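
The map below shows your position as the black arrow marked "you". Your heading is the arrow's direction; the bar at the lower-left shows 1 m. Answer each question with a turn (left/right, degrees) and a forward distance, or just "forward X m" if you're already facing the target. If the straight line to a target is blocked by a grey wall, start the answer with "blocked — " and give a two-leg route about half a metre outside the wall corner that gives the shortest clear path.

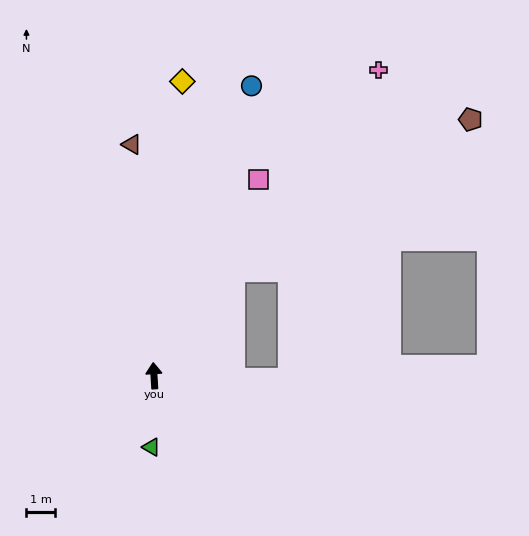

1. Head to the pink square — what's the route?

turn right 32°, forward 7.7 m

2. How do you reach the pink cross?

turn right 40°, forward 13.1 m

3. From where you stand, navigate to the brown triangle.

forward 8.1 m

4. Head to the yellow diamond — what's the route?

turn right 9°, forward 10.2 m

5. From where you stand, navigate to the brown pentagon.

blocked — turn right 40°, forward 4.6 m, then turn right 21°, forward 9.7 m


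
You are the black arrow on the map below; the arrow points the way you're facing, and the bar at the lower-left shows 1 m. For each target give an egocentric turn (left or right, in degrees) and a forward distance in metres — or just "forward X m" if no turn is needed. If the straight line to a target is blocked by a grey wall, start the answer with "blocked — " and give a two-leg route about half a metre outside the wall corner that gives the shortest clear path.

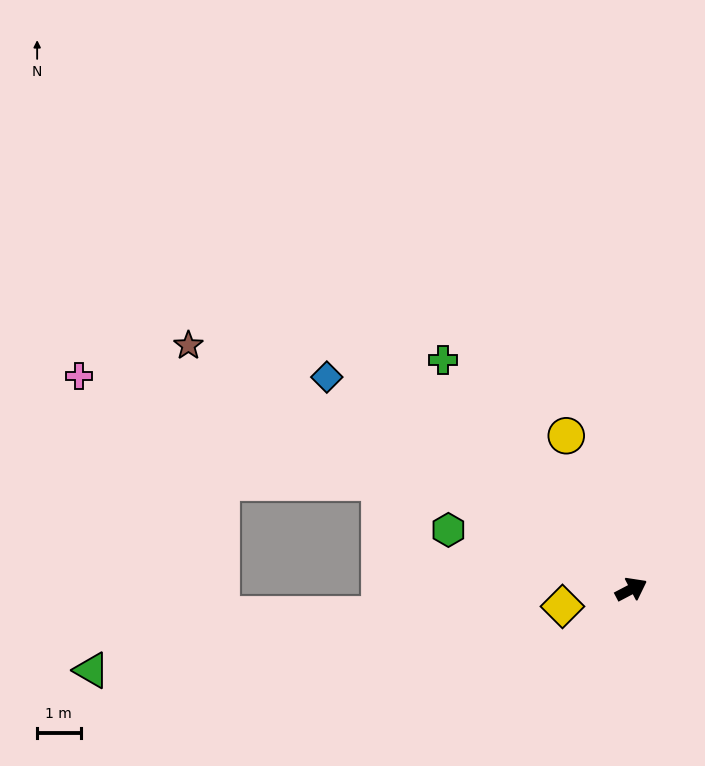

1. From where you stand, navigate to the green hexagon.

turn left 134°, forward 4.4 m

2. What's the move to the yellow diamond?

turn left 166°, forward 1.6 m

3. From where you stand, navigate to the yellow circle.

turn left 85°, forward 3.8 m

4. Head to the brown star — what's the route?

turn left 123°, forward 11.6 m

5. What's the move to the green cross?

turn left 102°, forward 6.8 m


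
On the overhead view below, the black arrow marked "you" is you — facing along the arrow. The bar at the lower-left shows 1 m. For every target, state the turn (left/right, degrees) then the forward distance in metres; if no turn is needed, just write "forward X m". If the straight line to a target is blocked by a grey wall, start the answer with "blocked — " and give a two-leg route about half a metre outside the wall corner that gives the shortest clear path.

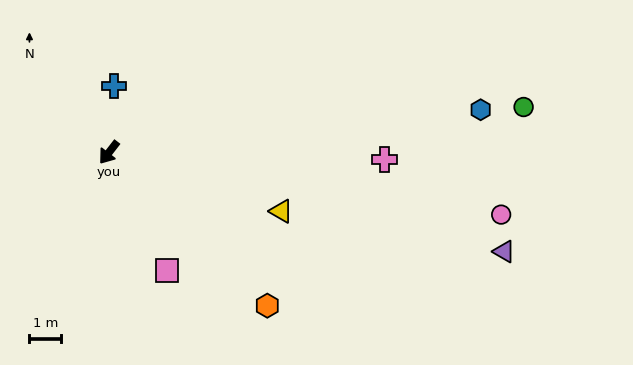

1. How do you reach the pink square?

turn left 64°, forward 4.2 m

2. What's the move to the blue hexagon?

turn left 134°, forward 11.9 m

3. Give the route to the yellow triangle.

turn left 109°, forward 5.8 m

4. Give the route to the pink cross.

turn left 126°, forward 8.7 m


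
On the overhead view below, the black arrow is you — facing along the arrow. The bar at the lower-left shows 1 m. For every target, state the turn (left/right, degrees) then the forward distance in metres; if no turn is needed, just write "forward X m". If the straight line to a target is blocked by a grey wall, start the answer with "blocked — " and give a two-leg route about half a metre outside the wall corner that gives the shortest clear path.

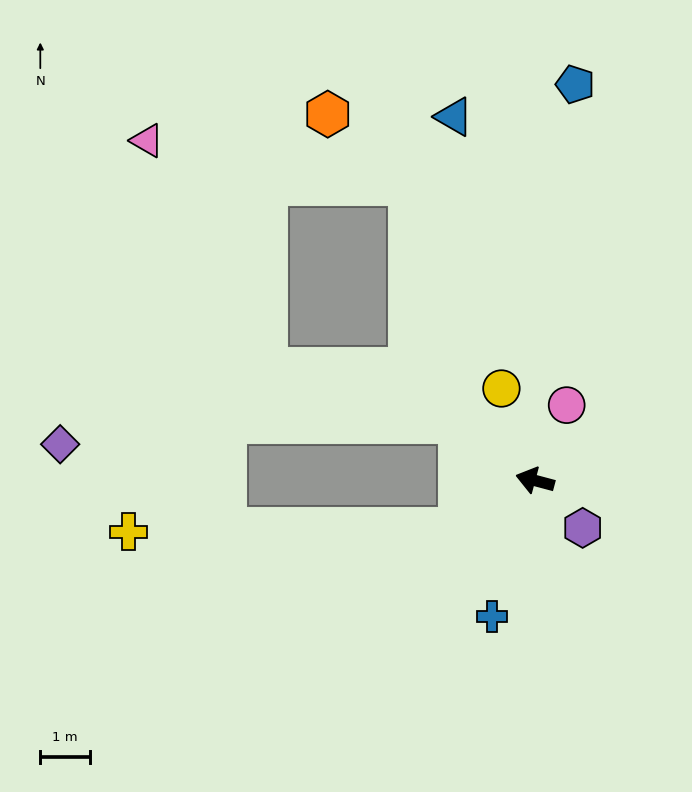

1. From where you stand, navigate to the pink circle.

turn right 98°, forward 1.7 m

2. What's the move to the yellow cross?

blocked — turn left 47°, forward 1.8 m, then turn right 31°, forward 6.7 m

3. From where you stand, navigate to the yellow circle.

turn right 55°, forward 2.0 m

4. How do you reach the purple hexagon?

turn left 150°, forward 1.4 m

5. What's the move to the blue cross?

turn left 87°, forward 2.9 m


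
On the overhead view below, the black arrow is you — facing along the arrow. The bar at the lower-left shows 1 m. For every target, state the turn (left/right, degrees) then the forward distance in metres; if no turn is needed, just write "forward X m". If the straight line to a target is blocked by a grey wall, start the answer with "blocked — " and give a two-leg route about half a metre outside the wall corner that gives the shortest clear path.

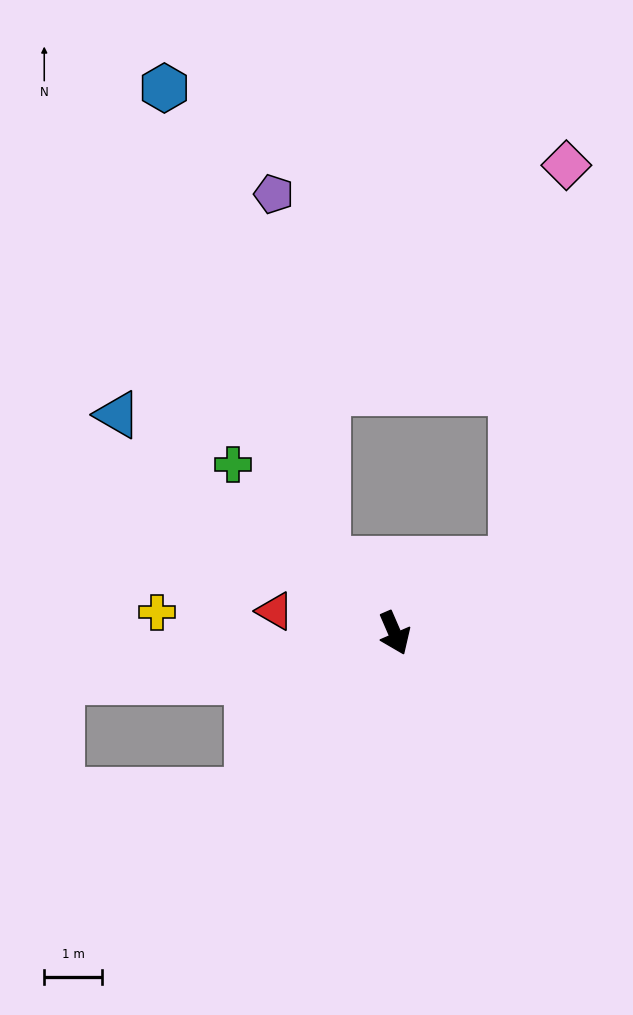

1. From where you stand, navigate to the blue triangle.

turn right 152°, forward 6.1 m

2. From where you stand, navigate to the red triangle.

turn right 124°, forward 2.1 m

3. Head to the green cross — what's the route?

turn right 160°, forward 4.0 m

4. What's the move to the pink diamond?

blocked — turn left 98°, forward 2.4 m, then turn left 51°, forward 6.9 m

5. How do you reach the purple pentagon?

blocked — turn right 160°, forward 1.7 m, then turn right 35°, forward 6.4 m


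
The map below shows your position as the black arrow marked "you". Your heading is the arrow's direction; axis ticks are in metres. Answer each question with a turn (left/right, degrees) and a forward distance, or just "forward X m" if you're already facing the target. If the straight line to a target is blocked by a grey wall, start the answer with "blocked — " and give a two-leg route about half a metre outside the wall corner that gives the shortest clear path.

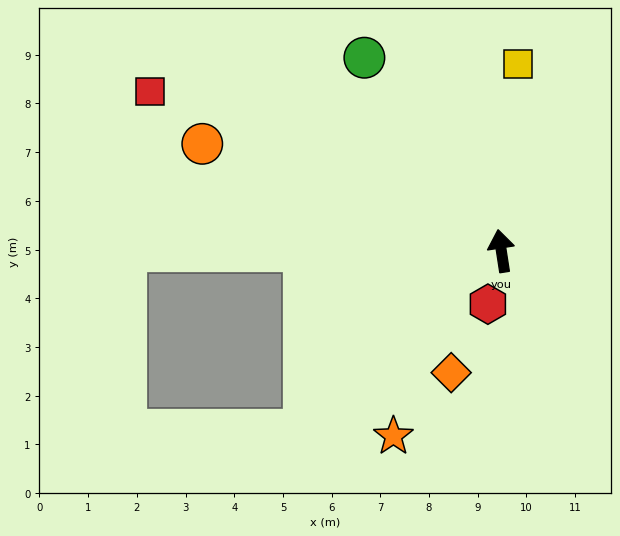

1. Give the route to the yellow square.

turn right 14°, forward 3.8 m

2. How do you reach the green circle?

turn left 27°, forward 4.9 m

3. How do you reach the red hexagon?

turn left 157°, forward 1.1 m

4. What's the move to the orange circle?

turn left 62°, forward 6.5 m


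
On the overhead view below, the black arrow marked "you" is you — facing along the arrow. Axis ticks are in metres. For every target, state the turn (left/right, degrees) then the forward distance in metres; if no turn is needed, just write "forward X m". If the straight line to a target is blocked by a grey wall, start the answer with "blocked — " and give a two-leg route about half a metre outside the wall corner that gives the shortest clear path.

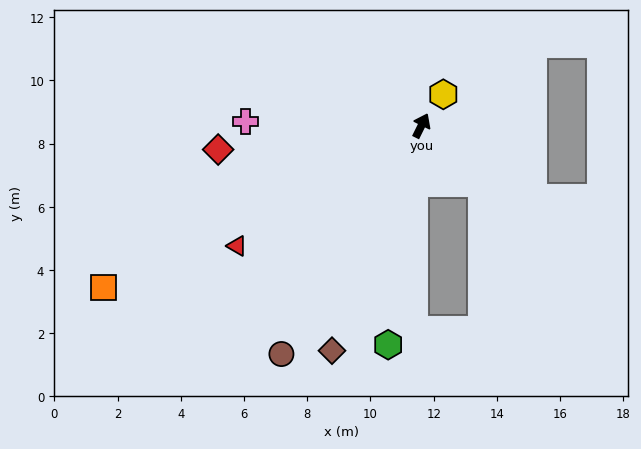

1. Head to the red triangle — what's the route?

turn left 149°, forward 7.0 m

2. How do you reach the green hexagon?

turn right 162°, forward 7.0 m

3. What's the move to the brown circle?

turn left 175°, forward 8.5 m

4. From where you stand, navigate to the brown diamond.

turn right 175°, forward 7.7 m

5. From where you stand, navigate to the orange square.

turn left 143°, forward 11.3 m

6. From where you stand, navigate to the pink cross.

turn left 115°, forward 5.6 m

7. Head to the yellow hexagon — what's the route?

turn right 9°, forward 1.2 m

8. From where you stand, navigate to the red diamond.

turn left 123°, forward 6.5 m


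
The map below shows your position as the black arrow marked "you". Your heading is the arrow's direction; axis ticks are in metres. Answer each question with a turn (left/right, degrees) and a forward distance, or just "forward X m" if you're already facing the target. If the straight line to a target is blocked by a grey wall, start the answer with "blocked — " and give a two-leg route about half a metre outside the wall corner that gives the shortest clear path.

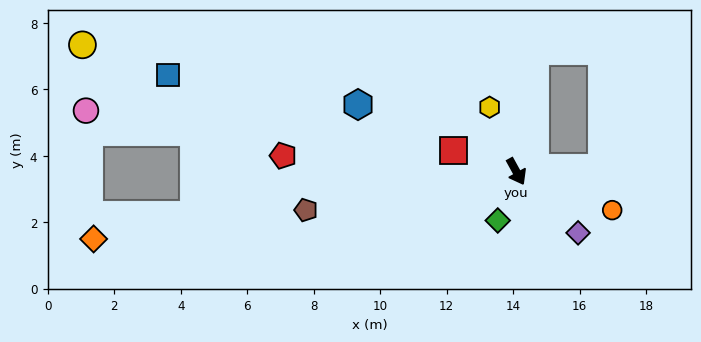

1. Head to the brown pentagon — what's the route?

turn right 108°, forward 6.4 m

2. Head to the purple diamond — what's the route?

turn left 16°, forward 2.6 m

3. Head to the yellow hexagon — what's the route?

turn left 174°, forward 2.1 m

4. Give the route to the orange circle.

turn left 39°, forward 3.1 m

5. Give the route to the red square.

turn right 137°, forward 2.0 m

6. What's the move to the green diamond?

turn right 50°, forward 1.6 m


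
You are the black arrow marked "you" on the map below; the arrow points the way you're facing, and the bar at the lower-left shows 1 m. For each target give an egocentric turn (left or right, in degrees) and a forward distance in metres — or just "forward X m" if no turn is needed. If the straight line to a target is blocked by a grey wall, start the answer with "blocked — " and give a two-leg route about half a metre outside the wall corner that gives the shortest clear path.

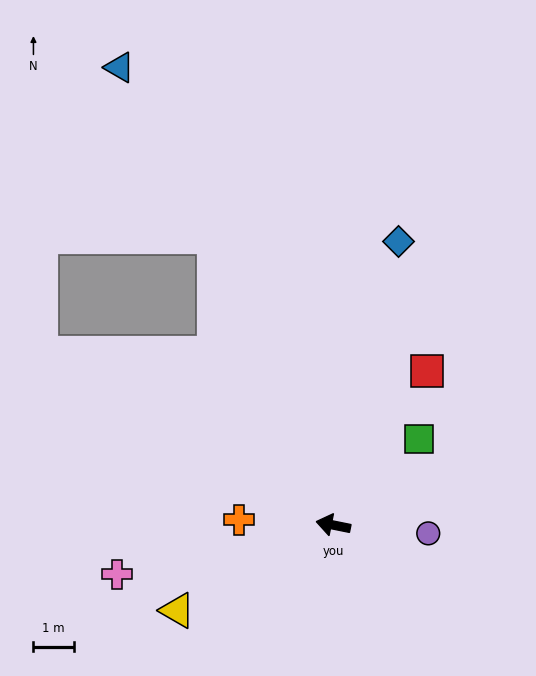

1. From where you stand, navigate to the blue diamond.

turn right 92°, forward 7.2 m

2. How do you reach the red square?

turn right 110°, forward 4.5 m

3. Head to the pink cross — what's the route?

turn left 24°, forward 5.5 m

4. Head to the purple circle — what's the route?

turn right 174°, forward 2.4 m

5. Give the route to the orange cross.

turn left 8°, forward 2.3 m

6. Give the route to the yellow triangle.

turn left 40°, forward 4.4 m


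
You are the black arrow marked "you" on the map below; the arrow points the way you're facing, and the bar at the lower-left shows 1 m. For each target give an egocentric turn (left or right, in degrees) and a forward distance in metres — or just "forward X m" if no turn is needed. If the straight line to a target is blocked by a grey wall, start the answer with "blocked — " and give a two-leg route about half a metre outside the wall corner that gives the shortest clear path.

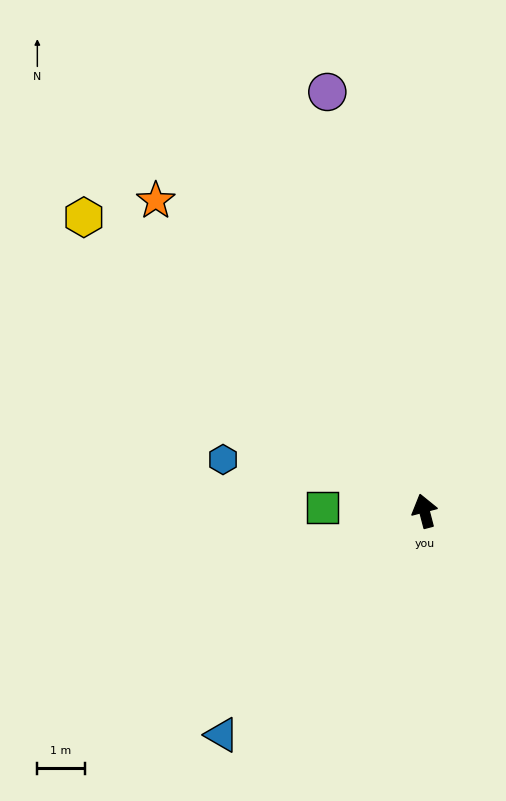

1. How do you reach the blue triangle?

turn left 123°, forward 6.4 m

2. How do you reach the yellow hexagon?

turn left 35°, forward 9.5 m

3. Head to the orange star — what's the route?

turn left 26°, forward 8.6 m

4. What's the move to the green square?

turn left 74°, forward 2.1 m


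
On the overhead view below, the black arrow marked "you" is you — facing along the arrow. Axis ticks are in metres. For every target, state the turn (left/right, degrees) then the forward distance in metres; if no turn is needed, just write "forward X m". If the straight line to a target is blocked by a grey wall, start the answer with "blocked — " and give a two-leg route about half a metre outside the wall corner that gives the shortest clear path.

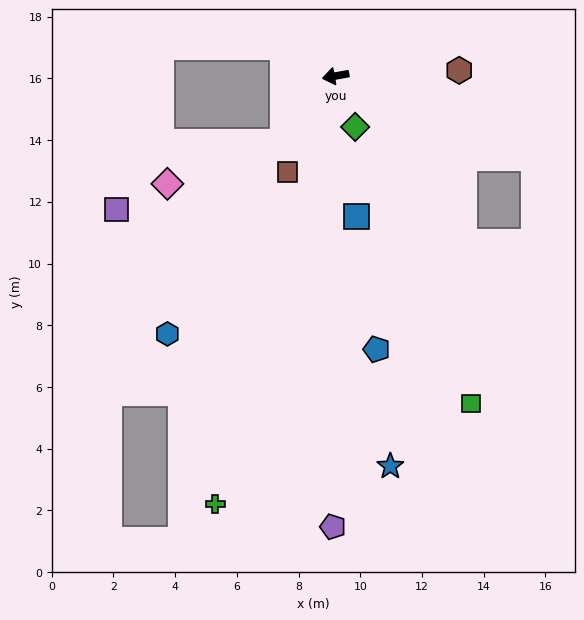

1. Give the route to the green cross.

turn left 64°, forward 14.4 m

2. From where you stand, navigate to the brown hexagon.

turn left 172°, forward 4.0 m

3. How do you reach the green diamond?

turn left 101°, forward 1.8 m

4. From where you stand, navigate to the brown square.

turn left 53°, forward 3.5 m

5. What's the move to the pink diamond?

blocked — turn left 41°, forward 2.7 m, then turn right 31°, forward 4.0 m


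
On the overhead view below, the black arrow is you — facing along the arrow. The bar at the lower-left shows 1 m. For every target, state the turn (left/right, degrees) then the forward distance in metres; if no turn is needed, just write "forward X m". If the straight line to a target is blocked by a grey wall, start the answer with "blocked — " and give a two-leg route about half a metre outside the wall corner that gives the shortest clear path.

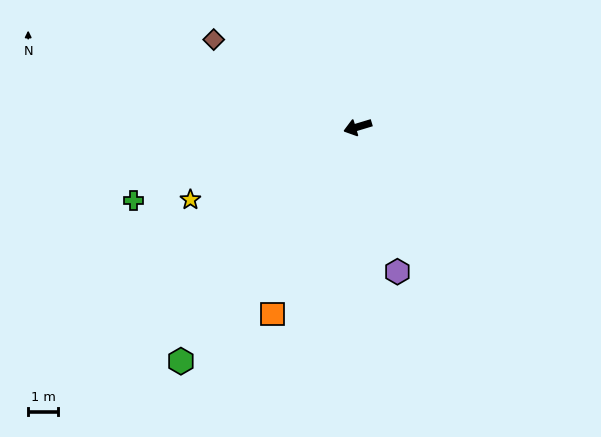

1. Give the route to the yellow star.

turn left 7°, forward 6.1 m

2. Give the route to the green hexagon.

turn left 36°, forward 9.9 m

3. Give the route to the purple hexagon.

turn left 89°, forward 5.0 m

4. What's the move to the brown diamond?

turn right 48°, forward 5.7 m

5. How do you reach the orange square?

turn left 49°, forward 6.9 m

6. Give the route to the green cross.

forward 7.9 m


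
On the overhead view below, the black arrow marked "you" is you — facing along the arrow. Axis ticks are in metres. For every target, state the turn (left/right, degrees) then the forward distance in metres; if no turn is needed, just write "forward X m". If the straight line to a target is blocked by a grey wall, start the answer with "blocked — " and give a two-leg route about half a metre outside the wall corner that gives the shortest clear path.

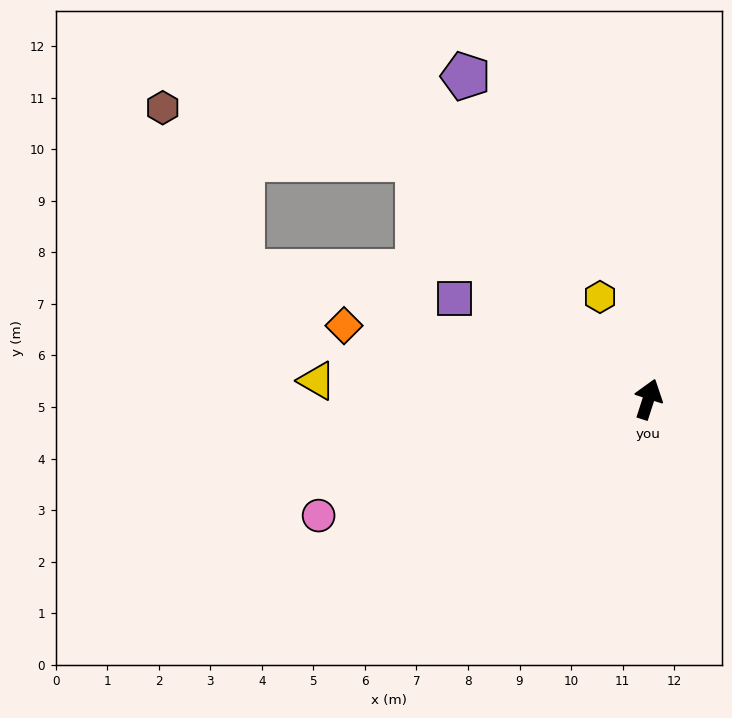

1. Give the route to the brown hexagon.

blocked — turn left 62°, forward 6.5 m, then turn left 34°, forward 5.0 m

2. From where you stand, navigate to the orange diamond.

turn left 94°, forward 6.1 m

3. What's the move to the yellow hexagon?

turn left 43°, forward 2.2 m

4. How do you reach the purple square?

turn left 80°, forward 4.2 m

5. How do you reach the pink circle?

turn left 127°, forward 6.8 m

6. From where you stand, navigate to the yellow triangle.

turn left 105°, forward 6.4 m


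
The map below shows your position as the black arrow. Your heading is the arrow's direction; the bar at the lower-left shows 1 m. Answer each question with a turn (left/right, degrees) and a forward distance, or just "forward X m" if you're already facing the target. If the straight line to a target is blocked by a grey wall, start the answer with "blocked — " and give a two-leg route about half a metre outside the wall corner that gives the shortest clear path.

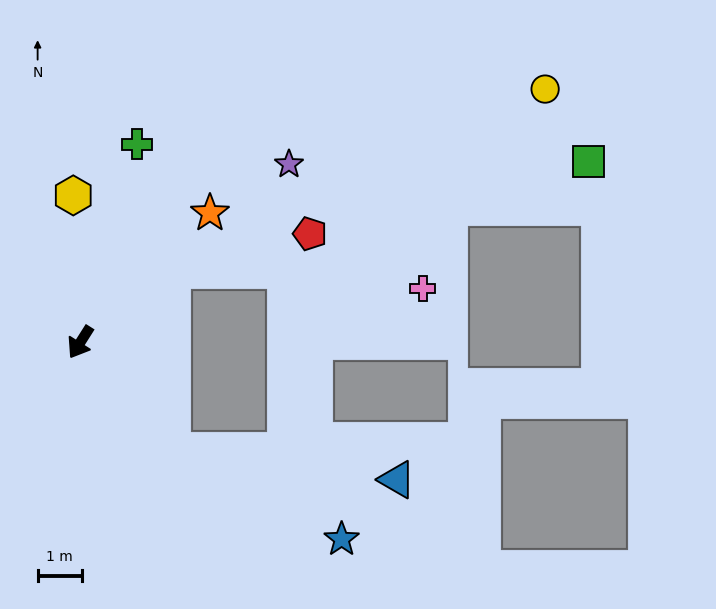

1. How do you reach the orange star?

turn left 167°, forward 4.1 m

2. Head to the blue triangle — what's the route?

blocked — turn left 73°, forward 3.2 m, then turn left 42°, forward 5.1 m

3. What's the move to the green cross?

turn right 164°, forward 4.7 m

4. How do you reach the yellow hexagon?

turn right 145°, forward 3.3 m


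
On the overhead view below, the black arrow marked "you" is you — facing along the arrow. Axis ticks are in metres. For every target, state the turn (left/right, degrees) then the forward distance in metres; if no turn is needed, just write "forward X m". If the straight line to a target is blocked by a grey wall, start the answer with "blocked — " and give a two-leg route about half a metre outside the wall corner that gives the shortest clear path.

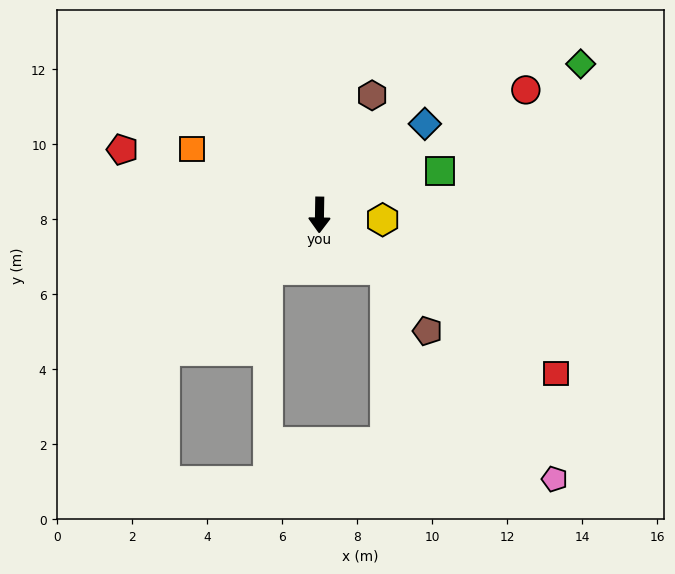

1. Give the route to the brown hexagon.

turn left 157°, forward 3.5 m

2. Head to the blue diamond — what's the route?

turn left 132°, forward 3.7 m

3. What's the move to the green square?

turn left 111°, forward 3.4 m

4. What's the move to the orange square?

turn right 116°, forward 3.8 m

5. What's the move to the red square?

turn left 57°, forward 7.6 m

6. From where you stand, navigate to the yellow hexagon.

turn left 87°, forward 1.7 m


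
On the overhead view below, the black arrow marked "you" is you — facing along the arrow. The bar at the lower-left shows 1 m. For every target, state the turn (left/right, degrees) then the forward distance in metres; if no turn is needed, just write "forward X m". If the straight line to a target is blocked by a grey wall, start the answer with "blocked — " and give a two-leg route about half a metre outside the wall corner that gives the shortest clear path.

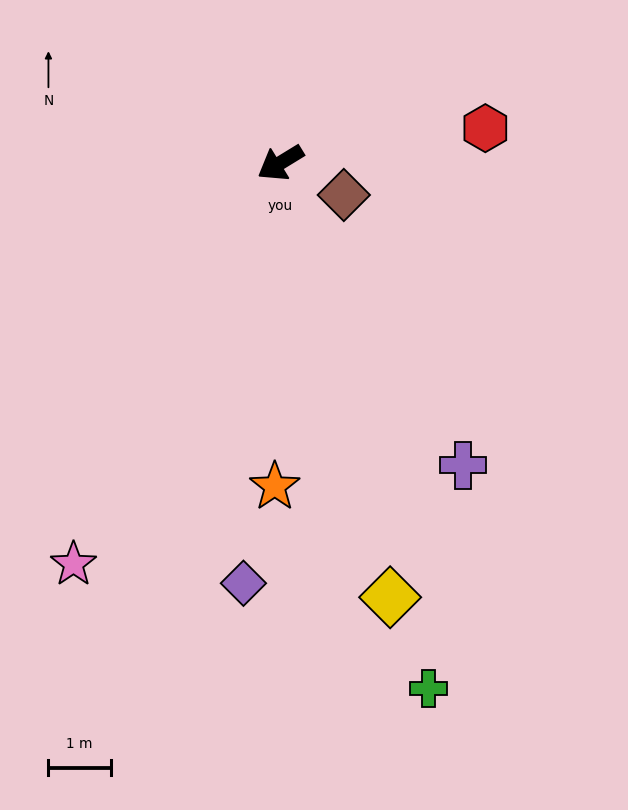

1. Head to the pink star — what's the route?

turn left 31°, forward 7.2 m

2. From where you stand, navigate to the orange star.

turn left 58°, forward 5.2 m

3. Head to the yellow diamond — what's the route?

turn left 73°, forward 7.2 m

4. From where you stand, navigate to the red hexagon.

turn left 158°, forward 3.3 m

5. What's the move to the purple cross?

turn left 90°, forward 5.7 m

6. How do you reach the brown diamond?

turn left 122°, forward 1.1 m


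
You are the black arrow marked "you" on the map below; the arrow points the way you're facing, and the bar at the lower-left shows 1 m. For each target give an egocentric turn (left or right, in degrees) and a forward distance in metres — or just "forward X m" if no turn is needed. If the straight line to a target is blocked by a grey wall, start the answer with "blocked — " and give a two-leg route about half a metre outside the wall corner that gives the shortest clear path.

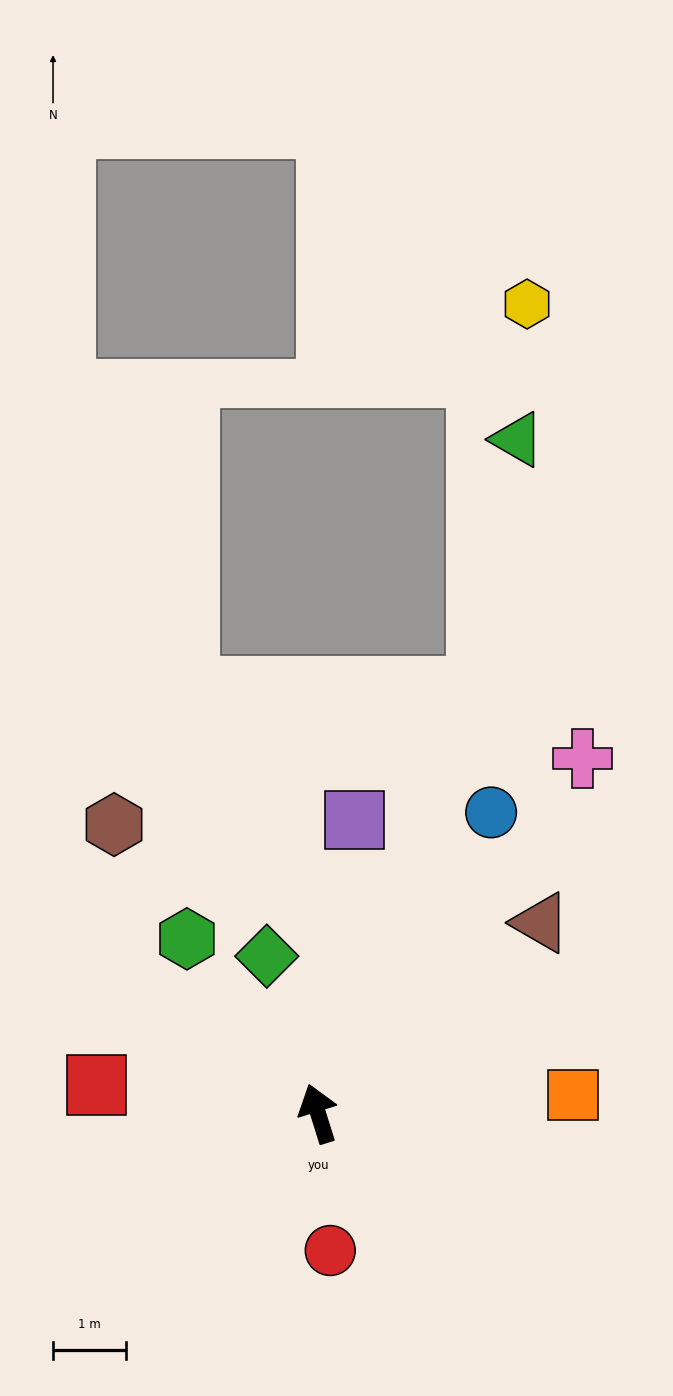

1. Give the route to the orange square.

turn right 103°, forward 3.5 m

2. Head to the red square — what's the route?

turn left 65°, forward 3.1 m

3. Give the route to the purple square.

turn right 24°, forward 4.1 m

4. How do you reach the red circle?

turn left 168°, forward 1.9 m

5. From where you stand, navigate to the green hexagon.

turn left 20°, forward 3.0 m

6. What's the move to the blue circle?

turn right 47°, forward 4.8 m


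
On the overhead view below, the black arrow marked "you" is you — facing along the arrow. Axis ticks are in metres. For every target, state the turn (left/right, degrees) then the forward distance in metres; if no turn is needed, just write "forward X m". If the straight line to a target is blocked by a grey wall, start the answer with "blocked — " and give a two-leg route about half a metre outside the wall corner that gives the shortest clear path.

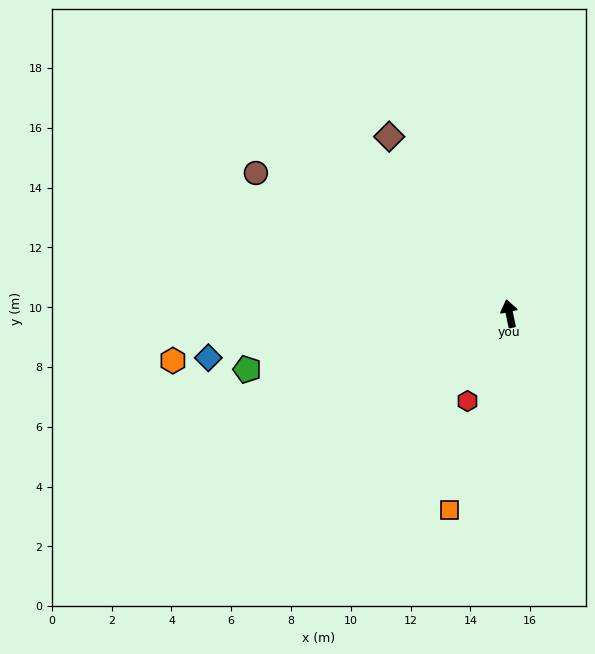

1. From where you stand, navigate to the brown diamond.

turn left 22°, forward 7.2 m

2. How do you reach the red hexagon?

turn left 142°, forward 3.2 m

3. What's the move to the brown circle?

turn left 49°, forward 9.7 m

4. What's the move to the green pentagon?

turn left 90°, forward 9.0 m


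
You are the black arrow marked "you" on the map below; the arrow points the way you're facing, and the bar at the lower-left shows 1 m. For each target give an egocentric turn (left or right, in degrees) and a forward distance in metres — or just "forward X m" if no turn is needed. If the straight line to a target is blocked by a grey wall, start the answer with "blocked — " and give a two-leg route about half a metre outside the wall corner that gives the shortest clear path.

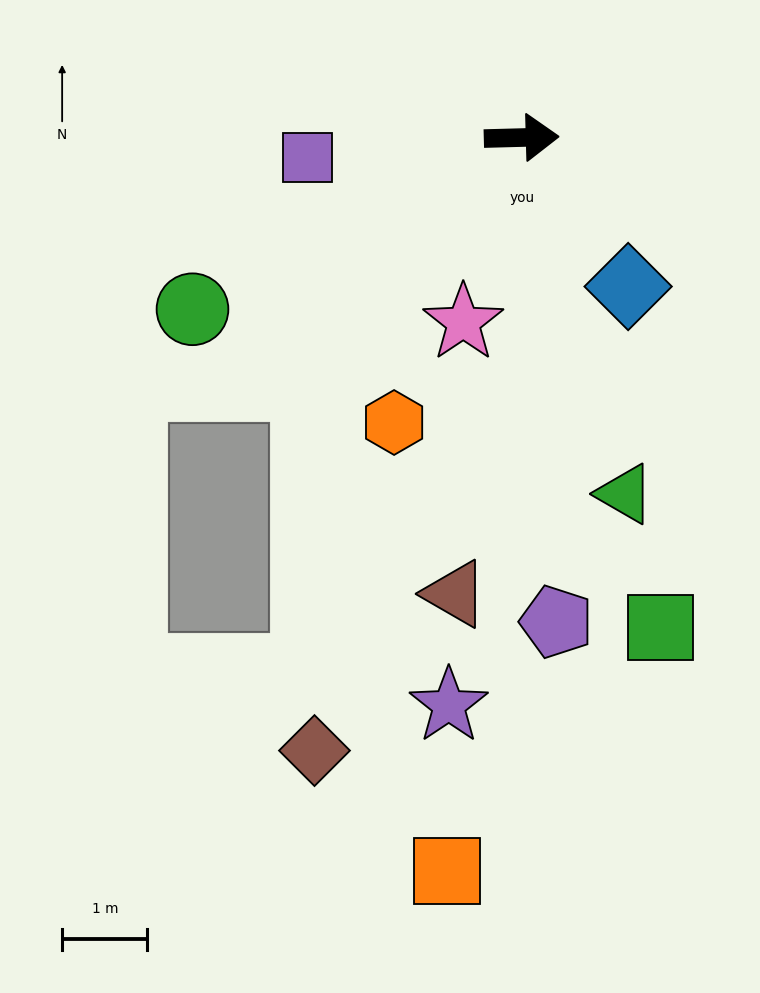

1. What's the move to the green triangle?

turn right 75°, forward 4.4 m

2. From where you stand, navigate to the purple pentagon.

turn right 87°, forward 5.7 m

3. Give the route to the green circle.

turn right 154°, forward 4.4 m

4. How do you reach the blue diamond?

turn right 56°, forward 2.1 m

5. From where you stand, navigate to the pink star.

turn right 109°, forward 2.3 m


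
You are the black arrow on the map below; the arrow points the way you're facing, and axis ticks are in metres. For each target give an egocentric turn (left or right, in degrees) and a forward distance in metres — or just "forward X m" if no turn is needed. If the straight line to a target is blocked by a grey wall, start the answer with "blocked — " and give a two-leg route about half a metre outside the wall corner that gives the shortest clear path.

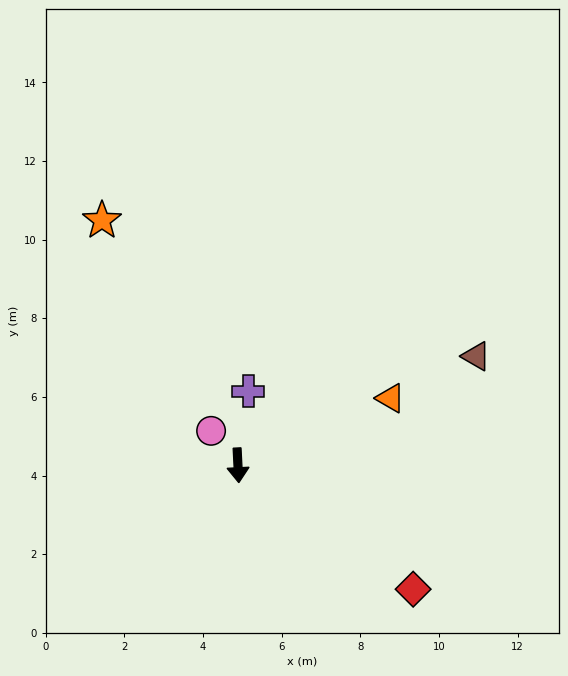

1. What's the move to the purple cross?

turn left 169°, forward 1.9 m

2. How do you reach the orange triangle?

turn left 111°, forward 4.2 m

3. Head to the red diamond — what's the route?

turn left 52°, forward 5.5 m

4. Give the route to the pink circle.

turn right 145°, forward 1.1 m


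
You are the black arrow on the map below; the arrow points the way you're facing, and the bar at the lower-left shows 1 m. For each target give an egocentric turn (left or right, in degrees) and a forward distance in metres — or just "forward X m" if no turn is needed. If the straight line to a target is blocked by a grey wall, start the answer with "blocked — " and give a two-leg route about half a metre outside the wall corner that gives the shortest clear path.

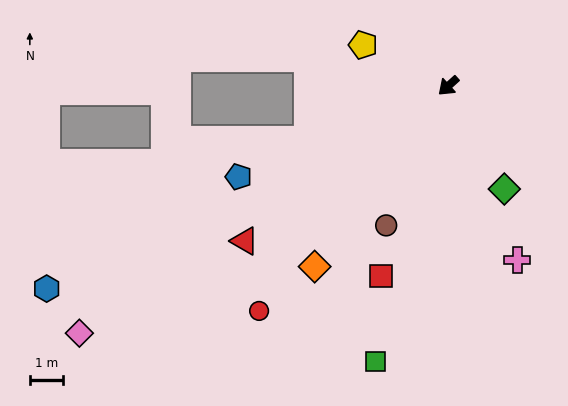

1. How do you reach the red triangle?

turn right 5°, forward 7.6 m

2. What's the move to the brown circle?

turn left 24°, forward 4.5 m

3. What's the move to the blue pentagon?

turn right 19°, forward 6.8 m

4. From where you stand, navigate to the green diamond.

turn left 76°, forward 3.5 m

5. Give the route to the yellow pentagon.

turn right 68°, forward 2.8 m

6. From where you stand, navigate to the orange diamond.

turn left 11°, forward 6.7 m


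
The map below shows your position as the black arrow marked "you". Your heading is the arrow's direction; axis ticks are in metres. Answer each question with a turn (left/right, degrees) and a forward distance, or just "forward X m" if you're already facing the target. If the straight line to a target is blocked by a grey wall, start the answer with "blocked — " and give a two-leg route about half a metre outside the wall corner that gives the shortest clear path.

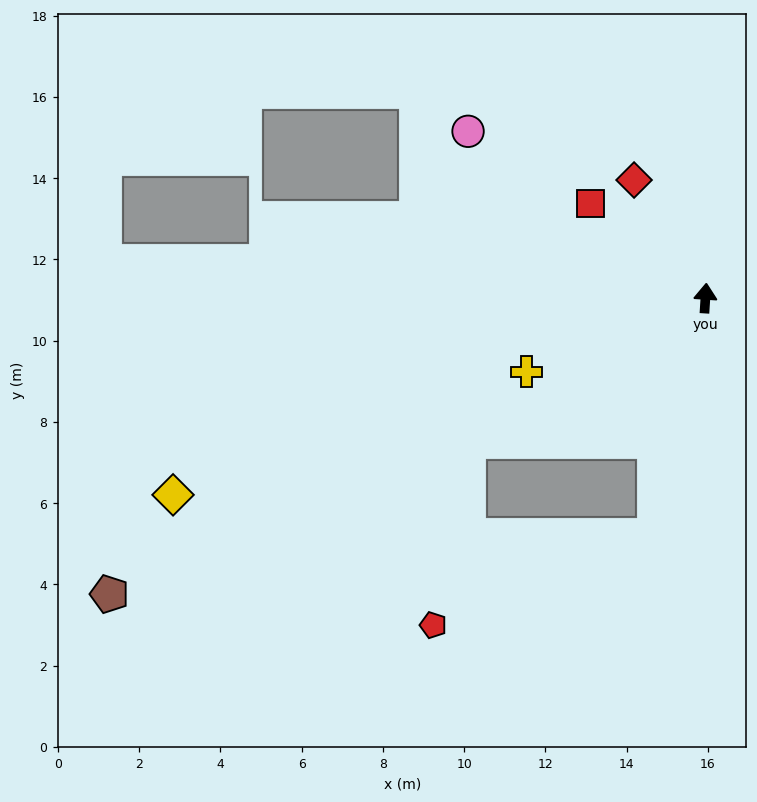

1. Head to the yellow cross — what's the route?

turn left 116°, forward 4.8 m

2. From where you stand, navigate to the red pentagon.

blocked — turn left 125°, forward 6.8 m, then turn left 48°, forward 4.6 m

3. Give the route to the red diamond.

turn left 35°, forward 3.4 m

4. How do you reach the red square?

turn left 54°, forward 3.7 m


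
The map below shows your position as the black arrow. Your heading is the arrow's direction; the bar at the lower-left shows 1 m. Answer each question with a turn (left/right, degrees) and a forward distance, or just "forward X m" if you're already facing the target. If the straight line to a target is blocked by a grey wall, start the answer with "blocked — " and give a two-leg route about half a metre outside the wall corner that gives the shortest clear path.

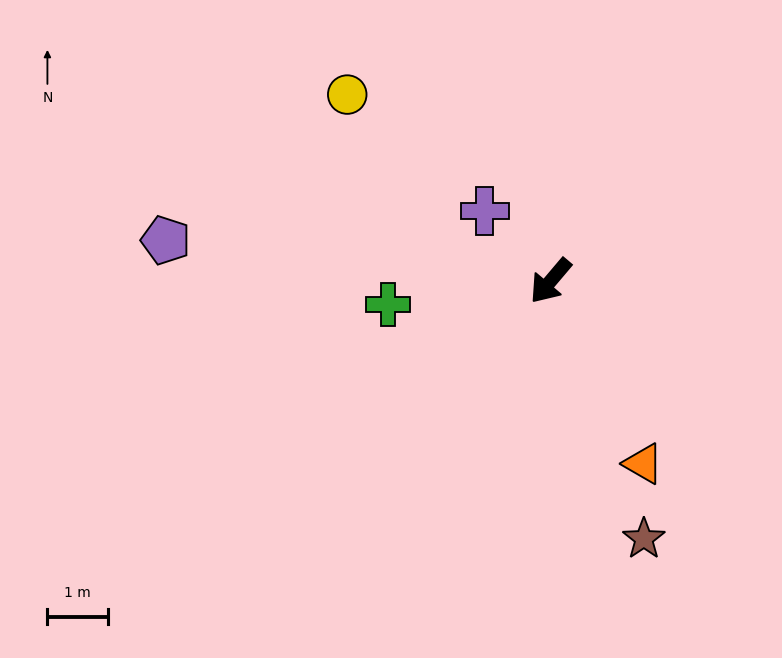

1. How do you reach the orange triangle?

turn left 67°, forward 3.4 m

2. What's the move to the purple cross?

turn right 97°, forward 1.6 m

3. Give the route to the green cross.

turn right 42°, forward 2.7 m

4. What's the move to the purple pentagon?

turn right 56°, forward 6.4 m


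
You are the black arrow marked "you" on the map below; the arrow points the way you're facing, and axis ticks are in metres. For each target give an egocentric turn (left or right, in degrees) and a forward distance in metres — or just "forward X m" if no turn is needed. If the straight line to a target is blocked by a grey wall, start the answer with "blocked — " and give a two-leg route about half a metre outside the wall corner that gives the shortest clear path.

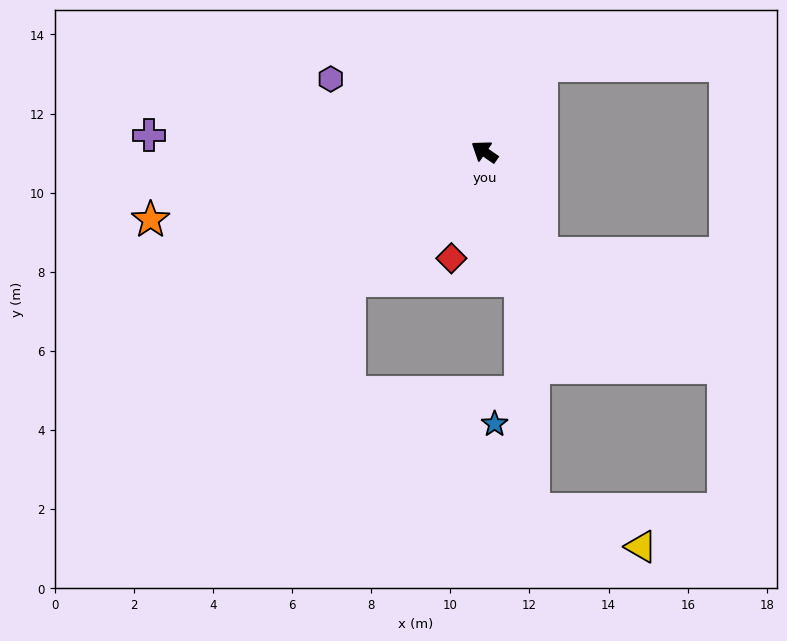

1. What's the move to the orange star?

turn left 46°, forward 8.6 m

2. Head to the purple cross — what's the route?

turn left 32°, forward 8.5 m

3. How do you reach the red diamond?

turn left 108°, forward 2.8 m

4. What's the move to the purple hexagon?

turn left 9°, forward 4.3 m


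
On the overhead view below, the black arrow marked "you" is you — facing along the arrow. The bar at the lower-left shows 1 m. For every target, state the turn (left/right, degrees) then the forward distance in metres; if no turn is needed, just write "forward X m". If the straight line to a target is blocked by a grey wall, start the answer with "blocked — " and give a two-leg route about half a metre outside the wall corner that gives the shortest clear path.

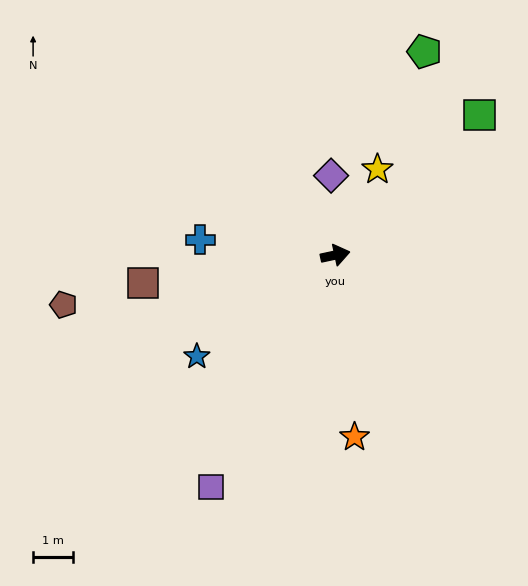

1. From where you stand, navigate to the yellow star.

turn left 52°, forward 2.4 m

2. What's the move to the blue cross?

turn left 161°, forward 3.4 m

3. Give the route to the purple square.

turn right 130°, forward 6.6 m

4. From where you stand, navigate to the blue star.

turn right 156°, forward 4.3 m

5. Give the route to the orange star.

turn right 96°, forward 4.6 m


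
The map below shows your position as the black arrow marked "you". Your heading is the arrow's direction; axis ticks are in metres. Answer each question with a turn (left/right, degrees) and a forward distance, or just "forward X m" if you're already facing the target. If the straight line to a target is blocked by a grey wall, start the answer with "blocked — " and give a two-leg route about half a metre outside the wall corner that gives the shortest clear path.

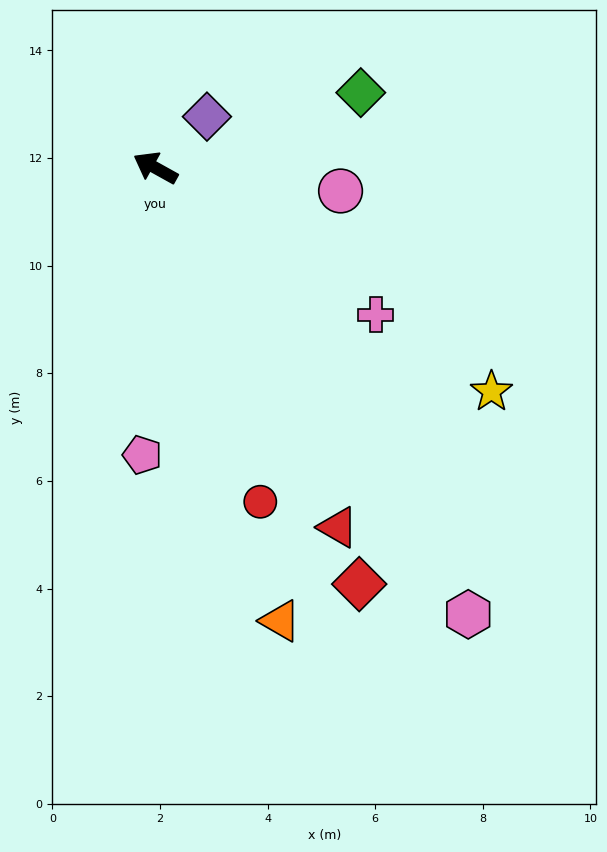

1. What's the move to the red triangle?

turn left 146°, forward 7.5 m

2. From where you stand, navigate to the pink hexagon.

turn left 154°, forward 10.1 m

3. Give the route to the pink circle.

turn right 158°, forward 3.5 m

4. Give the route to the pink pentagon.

turn left 116°, forward 5.3 m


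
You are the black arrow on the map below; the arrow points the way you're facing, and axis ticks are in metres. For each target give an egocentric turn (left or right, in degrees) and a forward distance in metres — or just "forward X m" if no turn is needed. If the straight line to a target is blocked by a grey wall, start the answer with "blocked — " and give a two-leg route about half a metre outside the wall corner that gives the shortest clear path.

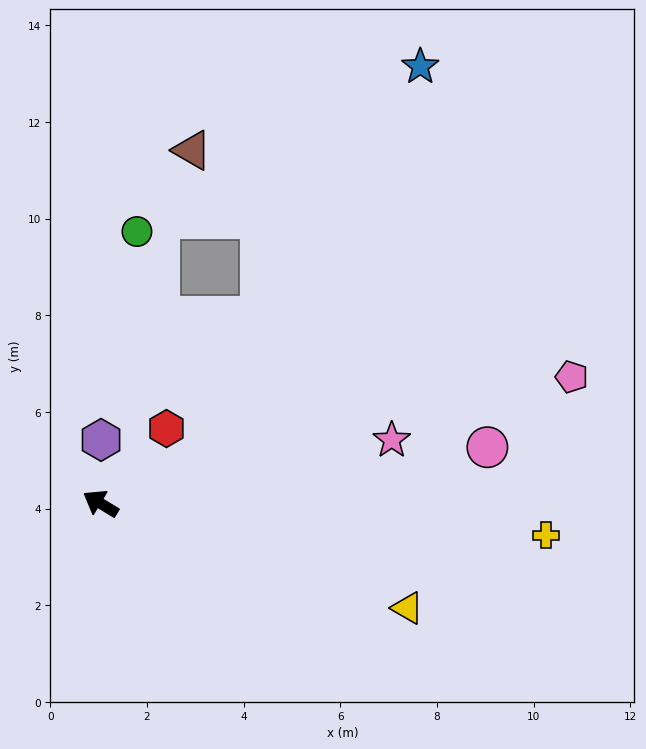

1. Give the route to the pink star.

turn right 137°, forward 6.2 m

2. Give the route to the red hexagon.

turn right 100°, forward 2.1 m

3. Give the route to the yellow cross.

turn right 153°, forward 9.2 m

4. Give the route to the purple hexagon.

turn right 59°, forward 1.3 m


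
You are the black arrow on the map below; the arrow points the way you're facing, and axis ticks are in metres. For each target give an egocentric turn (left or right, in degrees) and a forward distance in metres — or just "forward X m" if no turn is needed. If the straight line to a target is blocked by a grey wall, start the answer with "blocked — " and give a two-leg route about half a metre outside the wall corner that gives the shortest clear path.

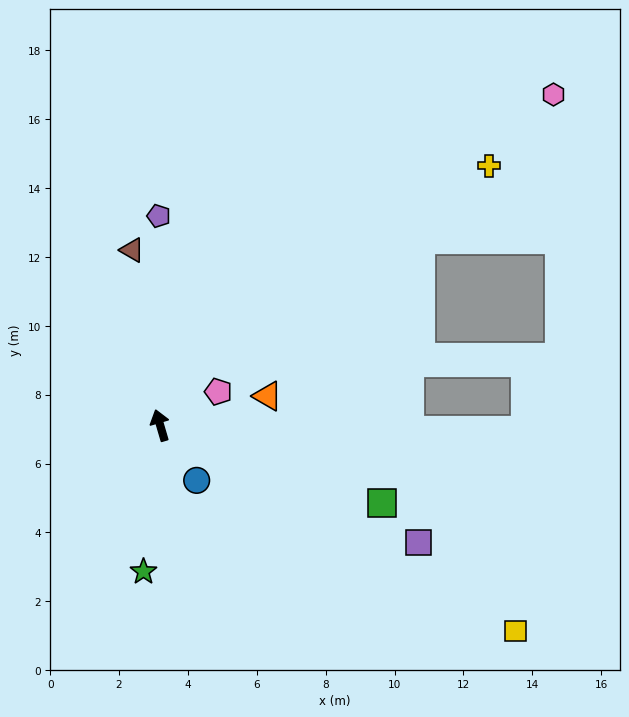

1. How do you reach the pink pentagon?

turn right 76°, forward 1.9 m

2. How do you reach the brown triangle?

turn right 7°, forward 5.2 m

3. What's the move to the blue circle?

turn right 163°, forward 1.9 m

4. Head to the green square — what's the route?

turn right 126°, forward 6.8 m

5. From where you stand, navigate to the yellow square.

turn right 136°, forward 11.9 m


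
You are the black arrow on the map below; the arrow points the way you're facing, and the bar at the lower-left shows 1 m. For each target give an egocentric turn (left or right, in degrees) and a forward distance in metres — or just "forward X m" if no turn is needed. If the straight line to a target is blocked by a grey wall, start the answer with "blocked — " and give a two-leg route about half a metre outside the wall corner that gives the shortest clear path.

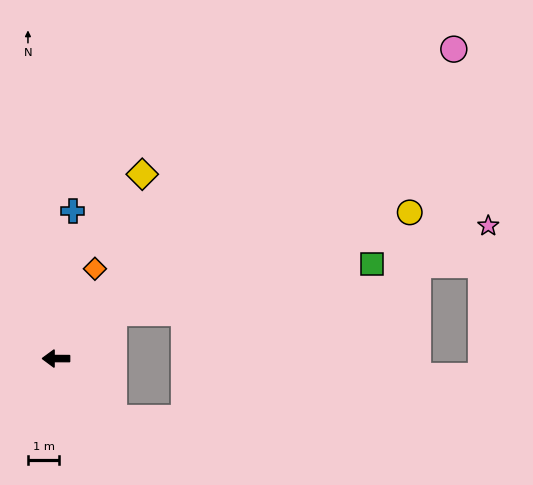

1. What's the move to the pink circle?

turn right 142°, forward 16.1 m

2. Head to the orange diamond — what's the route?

turn right 113°, forward 3.1 m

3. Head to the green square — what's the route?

blocked — turn right 142°, forward 2.3 m, then turn right 27°, forward 8.4 m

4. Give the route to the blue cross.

turn right 96°, forward 4.7 m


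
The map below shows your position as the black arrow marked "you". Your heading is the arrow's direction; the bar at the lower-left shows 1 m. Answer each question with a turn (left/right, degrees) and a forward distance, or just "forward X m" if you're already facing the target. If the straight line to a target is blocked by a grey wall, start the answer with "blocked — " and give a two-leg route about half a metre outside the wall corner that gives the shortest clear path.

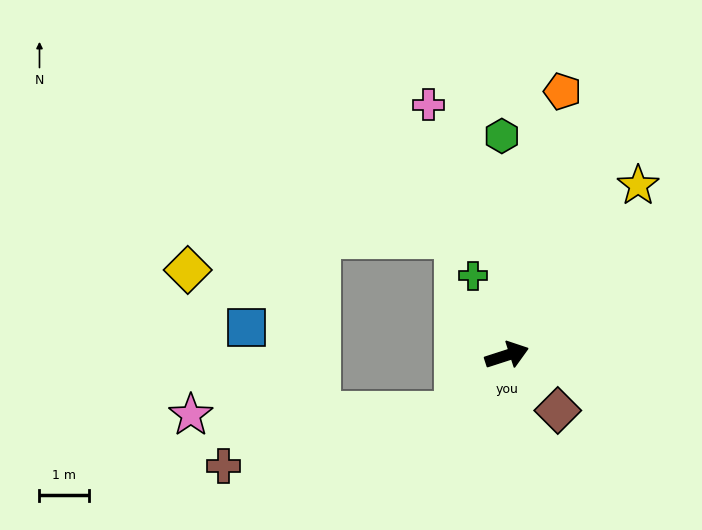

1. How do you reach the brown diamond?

turn right 65°, forward 1.5 m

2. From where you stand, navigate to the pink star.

blocked — turn right 150°, forward 1.6 m, then turn right 47°, forward 5.4 m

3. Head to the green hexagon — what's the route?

turn left 73°, forward 4.5 m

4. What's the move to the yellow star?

turn left 34°, forward 4.4 m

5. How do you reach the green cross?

turn left 95°, forward 1.8 m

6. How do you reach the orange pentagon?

turn left 60°, forward 5.5 m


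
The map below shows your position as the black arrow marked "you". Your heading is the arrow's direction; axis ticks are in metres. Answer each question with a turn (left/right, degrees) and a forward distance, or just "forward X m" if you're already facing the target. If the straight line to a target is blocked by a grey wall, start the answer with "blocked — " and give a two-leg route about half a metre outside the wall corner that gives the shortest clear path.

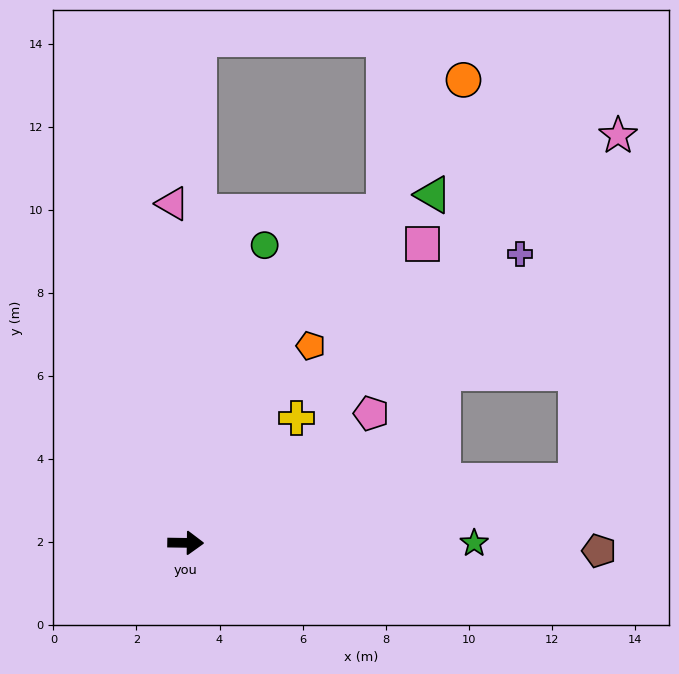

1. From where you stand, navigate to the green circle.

turn left 76°, forward 7.4 m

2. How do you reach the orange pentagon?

turn left 58°, forward 5.6 m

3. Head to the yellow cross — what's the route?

turn left 49°, forward 4.0 m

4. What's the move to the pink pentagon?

turn left 36°, forward 5.4 m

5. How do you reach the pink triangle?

turn left 93°, forward 8.2 m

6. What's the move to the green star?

forward 6.9 m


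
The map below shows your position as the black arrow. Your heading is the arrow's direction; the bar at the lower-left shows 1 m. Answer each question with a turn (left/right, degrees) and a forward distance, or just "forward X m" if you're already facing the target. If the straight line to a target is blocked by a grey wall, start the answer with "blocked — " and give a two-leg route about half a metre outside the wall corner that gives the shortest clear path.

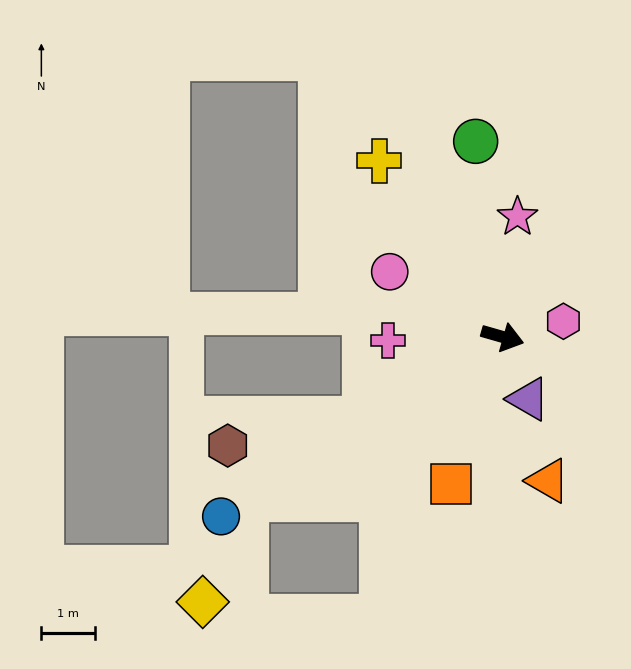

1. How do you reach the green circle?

turn left 114°, forward 3.7 m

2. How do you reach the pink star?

turn left 99°, forward 2.3 m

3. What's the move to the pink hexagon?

turn left 30°, forward 1.2 m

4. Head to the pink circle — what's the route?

turn left 166°, forward 2.4 m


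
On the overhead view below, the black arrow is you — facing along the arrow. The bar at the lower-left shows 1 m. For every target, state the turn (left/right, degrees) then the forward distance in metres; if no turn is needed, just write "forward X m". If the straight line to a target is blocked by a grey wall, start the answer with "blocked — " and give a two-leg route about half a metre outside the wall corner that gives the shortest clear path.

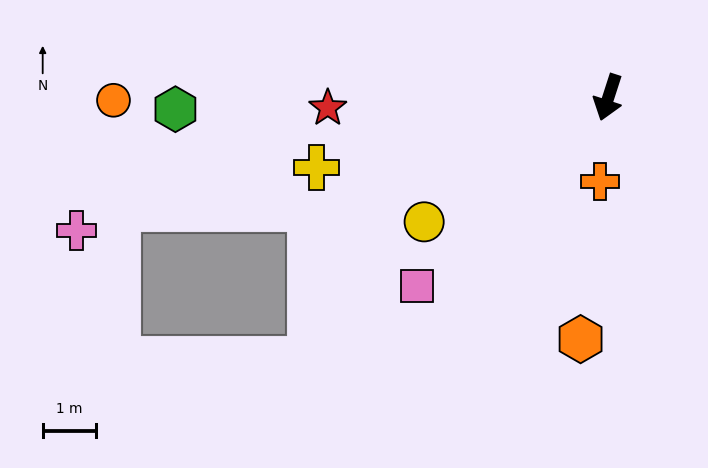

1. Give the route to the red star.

turn right 70°, forward 5.3 m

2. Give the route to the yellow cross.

turn right 59°, forward 5.7 m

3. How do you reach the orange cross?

turn left 12°, forward 1.6 m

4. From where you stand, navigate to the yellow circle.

turn right 38°, forward 4.2 m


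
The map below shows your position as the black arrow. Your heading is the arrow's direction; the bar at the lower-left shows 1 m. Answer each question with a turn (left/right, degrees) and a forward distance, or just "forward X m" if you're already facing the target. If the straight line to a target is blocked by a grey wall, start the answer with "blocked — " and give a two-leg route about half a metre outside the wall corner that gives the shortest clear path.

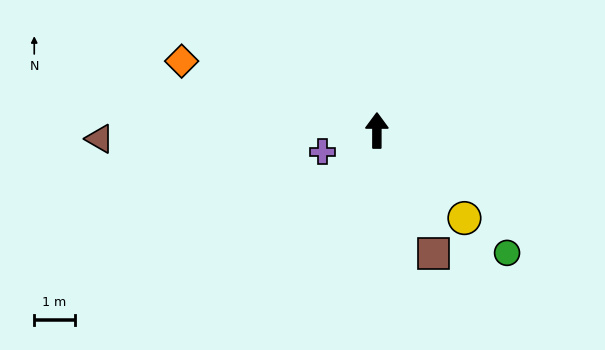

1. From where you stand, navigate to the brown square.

turn right 155°, forward 3.4 m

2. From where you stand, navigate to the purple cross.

turn left 111°, forward 1.5 m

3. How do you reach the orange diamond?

turn left 71°, forward 5.1 m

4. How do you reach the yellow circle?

turn right 135°, forward 3.1 m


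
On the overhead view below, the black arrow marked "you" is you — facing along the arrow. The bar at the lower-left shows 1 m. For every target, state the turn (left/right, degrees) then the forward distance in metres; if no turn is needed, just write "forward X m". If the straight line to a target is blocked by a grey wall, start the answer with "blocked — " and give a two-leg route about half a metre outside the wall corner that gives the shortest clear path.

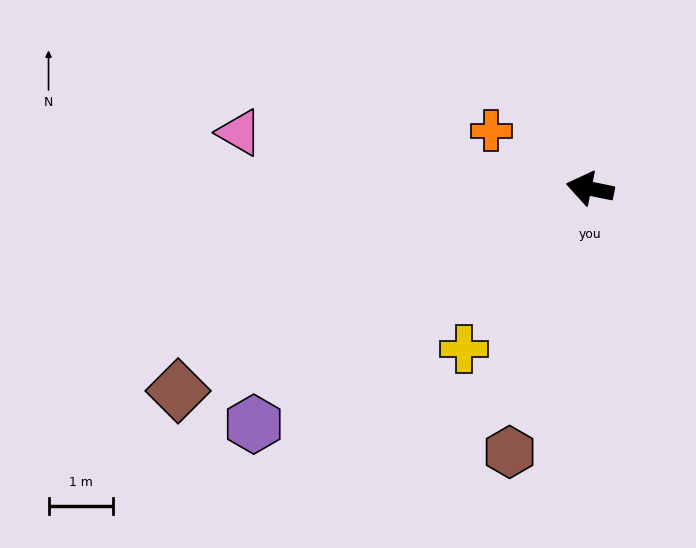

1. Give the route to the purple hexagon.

turn left 46°, forward 6.4 m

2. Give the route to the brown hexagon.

turn left 84°, forward 4.3 m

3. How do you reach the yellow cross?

turn left 63°, forward 3.2 m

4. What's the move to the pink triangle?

turn left 2°, forward 5.5 m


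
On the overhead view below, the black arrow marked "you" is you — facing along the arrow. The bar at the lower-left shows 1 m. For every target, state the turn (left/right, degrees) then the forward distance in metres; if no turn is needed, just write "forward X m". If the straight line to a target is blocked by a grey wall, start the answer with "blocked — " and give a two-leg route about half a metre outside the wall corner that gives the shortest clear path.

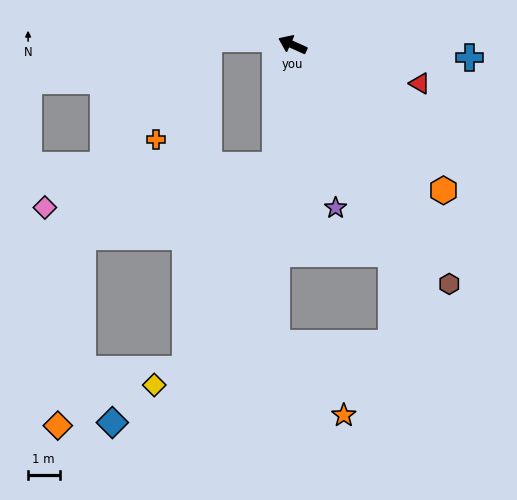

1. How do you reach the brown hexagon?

turn left 148°, forward 9.1 m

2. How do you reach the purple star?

turn left 129°, forward 5.4 m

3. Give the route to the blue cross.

turn right 160°, forward 5.7 m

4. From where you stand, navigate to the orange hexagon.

turn left 160°, forward 6.7 m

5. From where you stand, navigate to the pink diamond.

blocked — turn left 106°, forward 3.9 m, then turn right 71°, forward 7.4 m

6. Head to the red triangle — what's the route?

turn right 173°, forward 4.2 m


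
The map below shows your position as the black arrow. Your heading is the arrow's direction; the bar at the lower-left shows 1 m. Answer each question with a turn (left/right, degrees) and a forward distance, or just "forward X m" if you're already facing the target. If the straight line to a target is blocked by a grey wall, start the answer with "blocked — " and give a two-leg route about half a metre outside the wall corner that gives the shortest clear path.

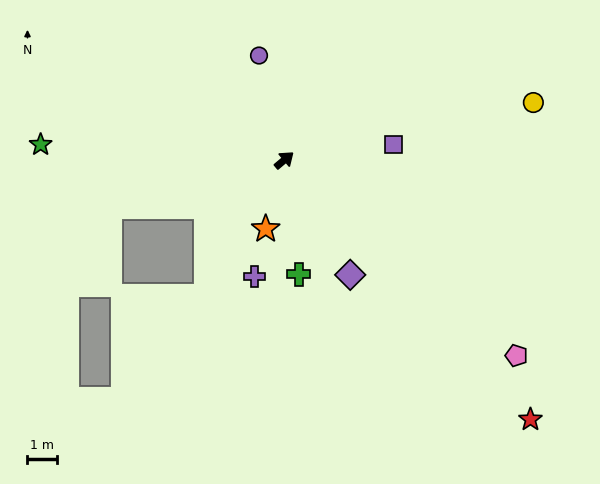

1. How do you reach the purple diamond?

turn right 100°, forward 4.5 m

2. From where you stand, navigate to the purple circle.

turn left 64°, forward 3.7 m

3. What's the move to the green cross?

turn right 123°, forward 3.9 m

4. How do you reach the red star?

turn right 87°, forward 12.2 m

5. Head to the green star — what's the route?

turn left 136°, forward 8.4 m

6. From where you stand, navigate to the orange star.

turn right 145°, forward 2.4 m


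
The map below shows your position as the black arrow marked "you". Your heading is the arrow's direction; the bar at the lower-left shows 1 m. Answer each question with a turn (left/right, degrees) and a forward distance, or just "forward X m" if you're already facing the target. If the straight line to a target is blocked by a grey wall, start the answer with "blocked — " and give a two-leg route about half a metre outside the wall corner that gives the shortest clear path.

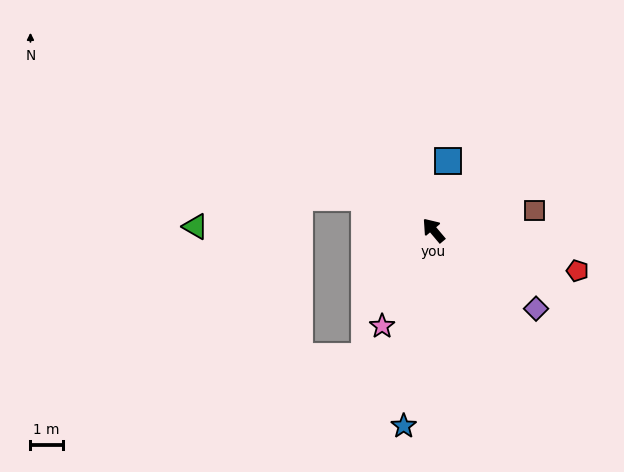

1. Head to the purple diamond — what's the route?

turn right 168°, forward 4.0 m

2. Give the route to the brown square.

turn right 119°, forward 3.2 m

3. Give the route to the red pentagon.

turn right 146°, forward 4.6 m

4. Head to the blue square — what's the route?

turn right 52°, forward 2.2 m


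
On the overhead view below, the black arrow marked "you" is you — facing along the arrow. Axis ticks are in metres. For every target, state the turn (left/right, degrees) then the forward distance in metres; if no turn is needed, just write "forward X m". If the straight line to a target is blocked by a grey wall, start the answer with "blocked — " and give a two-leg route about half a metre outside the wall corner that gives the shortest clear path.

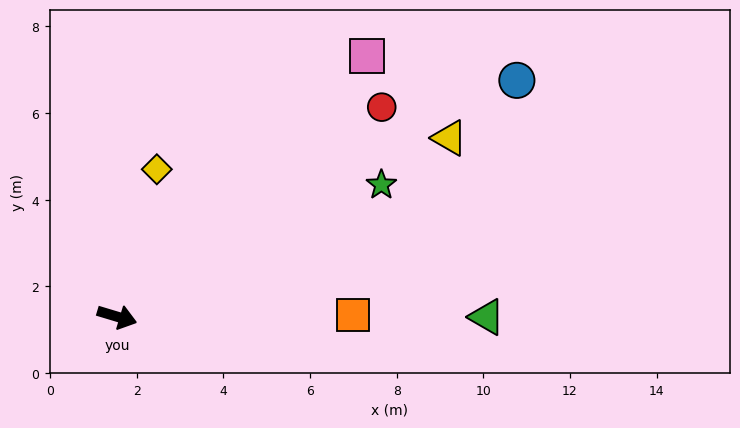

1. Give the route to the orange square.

turn left 17°, forward 5.4 m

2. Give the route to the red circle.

turn left 55°, forward 7.8 m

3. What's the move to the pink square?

turn left 63°, forward 8.3 m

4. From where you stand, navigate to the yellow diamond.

turn left 92°, forward 3.5 m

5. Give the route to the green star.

turn left 43°, forward 6.8 m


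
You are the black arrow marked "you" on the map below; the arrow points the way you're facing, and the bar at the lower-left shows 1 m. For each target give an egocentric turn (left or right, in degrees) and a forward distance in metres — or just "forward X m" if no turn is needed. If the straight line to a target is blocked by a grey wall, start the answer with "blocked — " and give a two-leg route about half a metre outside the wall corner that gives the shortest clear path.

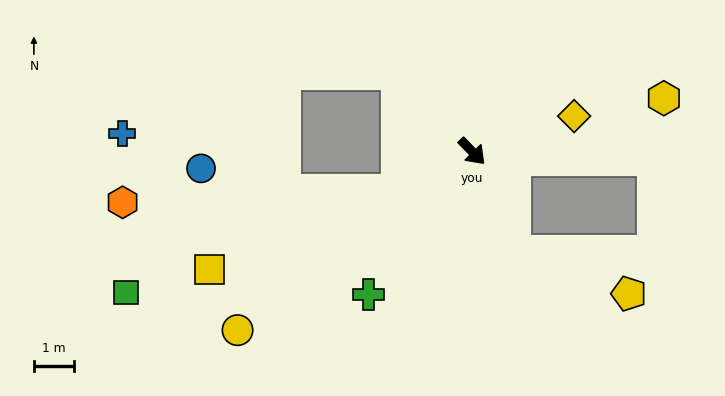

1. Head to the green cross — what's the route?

turn right 80°, forward 4.4 m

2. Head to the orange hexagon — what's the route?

blocked — turn right 106°, forward 2.1 m, then turn right 26°, forward 6.9 m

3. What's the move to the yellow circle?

turn right 97°, forward 7.4 m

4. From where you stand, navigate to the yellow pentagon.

blocked — turn right 21°, forward 2.7 m, then turn left 47°, forward 3.0 m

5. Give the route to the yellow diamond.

turn left 65°, forward 2.7 m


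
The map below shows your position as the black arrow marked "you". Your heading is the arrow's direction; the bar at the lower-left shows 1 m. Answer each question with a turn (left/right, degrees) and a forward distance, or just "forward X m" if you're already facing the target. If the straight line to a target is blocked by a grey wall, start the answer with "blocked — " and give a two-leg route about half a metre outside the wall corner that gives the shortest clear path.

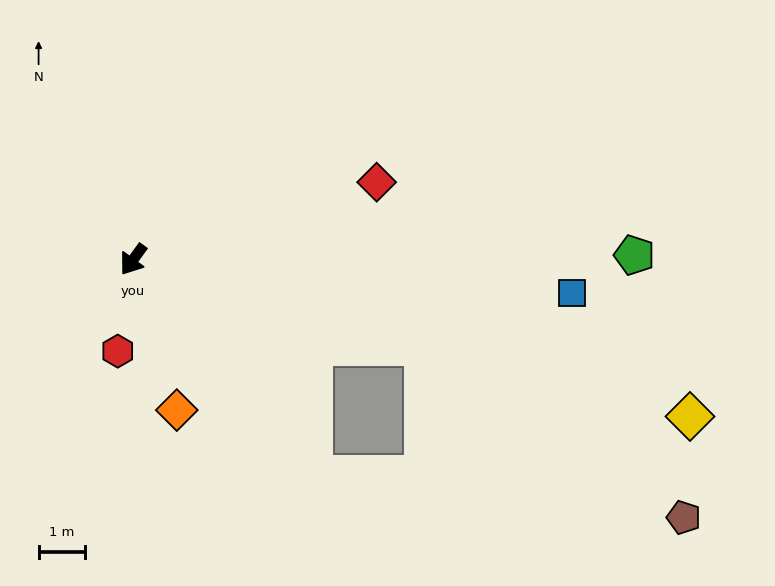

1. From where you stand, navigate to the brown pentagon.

blocked — turn left 109°, forward 6.5 m, then turn right 16°, forward 6.7 m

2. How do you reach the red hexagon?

turn left 26°, forward 2.0 m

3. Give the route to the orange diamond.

turn left 52°, forward 3.4 m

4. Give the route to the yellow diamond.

turn left 110°, forward 12.4 m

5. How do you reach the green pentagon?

turn left 127°, forward 10.7 m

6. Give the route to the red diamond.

turn left 144°, forward 5.5 m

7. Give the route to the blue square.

turn left 122°, forward 9.4 m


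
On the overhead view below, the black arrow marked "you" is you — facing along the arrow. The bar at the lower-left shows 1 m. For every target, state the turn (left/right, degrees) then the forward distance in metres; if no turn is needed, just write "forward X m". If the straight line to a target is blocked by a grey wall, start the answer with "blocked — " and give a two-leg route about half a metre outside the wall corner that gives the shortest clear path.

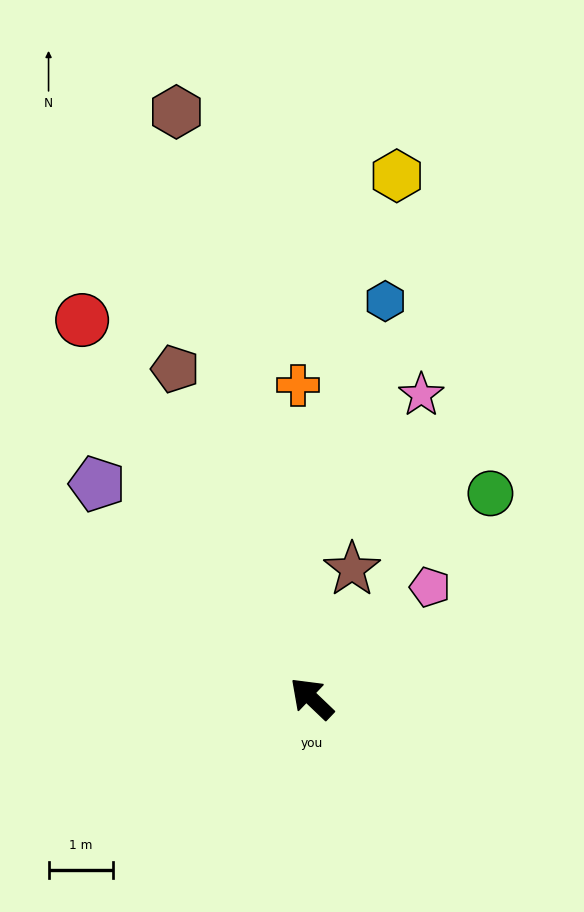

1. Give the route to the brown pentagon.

turn right 24°, forward 5.5 m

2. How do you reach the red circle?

turn right 15°, forward 6.8 m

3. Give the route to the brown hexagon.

turn right 33°, forward 9.3 m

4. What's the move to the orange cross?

turn right 44°, forward 4.8 m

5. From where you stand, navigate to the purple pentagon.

forward 4.7 m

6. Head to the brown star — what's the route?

turn right 64°, forward 2.1 m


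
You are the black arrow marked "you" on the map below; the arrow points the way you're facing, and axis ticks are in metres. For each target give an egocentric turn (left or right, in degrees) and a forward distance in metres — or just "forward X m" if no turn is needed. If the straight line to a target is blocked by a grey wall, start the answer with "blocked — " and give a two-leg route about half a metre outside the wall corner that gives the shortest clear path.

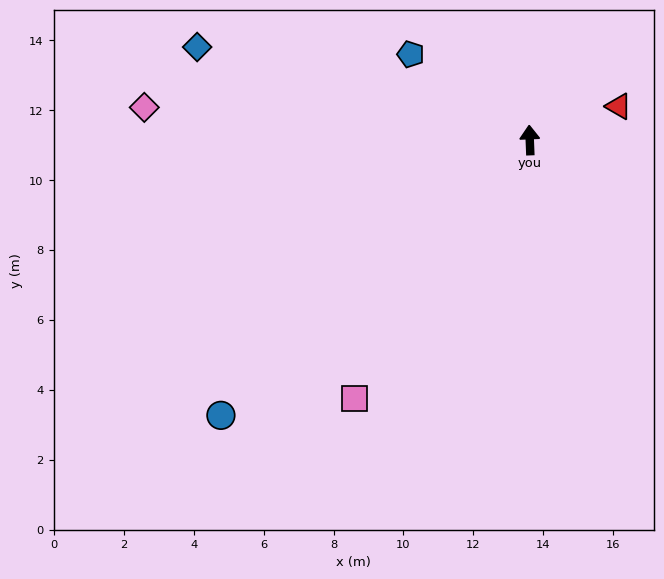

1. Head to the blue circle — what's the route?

turn left 129°, forward 11.8 m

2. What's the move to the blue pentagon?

turn left 52°, forward 4.2 m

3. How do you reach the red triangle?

turn right 72°, forward 2.7 m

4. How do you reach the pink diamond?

turn left 83°, forward 11.1 m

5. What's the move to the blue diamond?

turn left 72°, forward 9.9 m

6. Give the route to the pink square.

turn left 144°, forward 8.9 m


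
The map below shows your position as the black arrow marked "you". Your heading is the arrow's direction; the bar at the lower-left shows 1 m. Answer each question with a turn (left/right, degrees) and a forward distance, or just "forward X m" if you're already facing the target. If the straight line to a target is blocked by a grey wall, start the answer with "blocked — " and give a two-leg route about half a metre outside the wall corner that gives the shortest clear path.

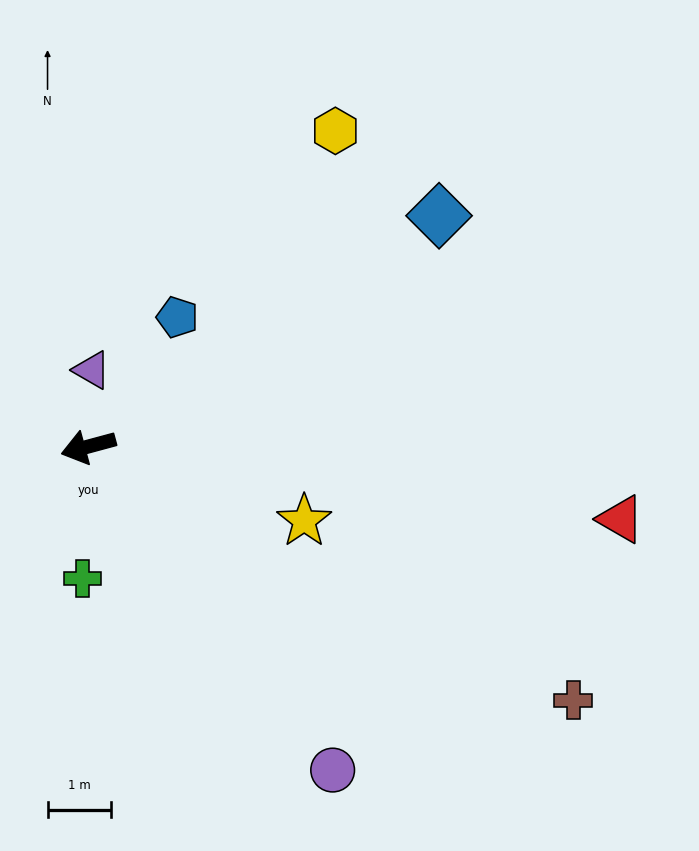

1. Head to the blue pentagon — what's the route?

turn right 140°, forward 2.5 m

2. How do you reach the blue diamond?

turn right 162°, forward 6.6 m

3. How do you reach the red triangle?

turn left 157°, forward 8.5 m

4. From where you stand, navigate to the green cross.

turn left 72°, forward 2.1 m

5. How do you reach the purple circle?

turn left 112°, forward 6.4 m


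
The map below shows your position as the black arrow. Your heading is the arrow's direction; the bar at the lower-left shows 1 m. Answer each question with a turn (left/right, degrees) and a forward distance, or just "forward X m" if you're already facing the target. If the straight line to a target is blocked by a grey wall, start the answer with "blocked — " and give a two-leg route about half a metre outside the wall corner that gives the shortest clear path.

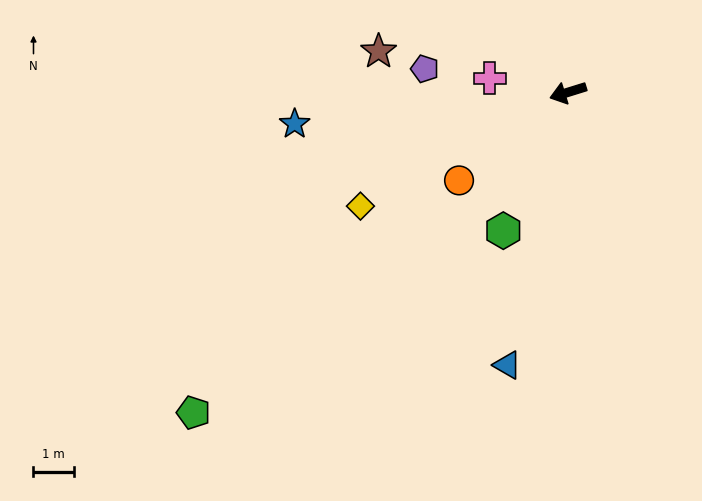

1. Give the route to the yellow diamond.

turn left 11°, forward 5.9 m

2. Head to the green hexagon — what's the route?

turn left 48°, forward 3.8 m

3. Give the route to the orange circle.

turn left 22°, forward 3.5 m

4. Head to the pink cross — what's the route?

turn right 28°, forward 2.0 m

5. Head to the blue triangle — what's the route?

turn left 60°, forward 7.0 m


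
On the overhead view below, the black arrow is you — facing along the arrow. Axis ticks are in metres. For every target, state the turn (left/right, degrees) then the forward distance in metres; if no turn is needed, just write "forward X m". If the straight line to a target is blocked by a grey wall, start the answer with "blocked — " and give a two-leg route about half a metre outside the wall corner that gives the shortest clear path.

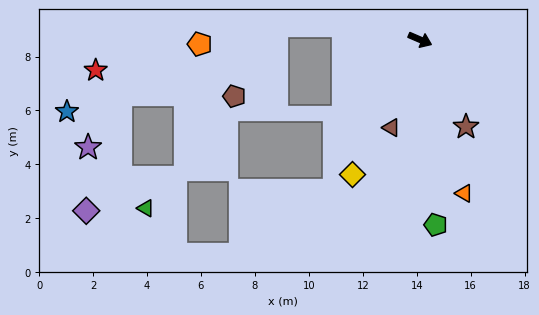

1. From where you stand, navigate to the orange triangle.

turn right 51°, forward 5.9 m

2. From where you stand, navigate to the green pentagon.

turn right 62°, forward 6.9 m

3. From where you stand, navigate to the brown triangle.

turn right 85°, forward 3.4 m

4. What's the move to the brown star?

turn right 39°, forward 3.6 m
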